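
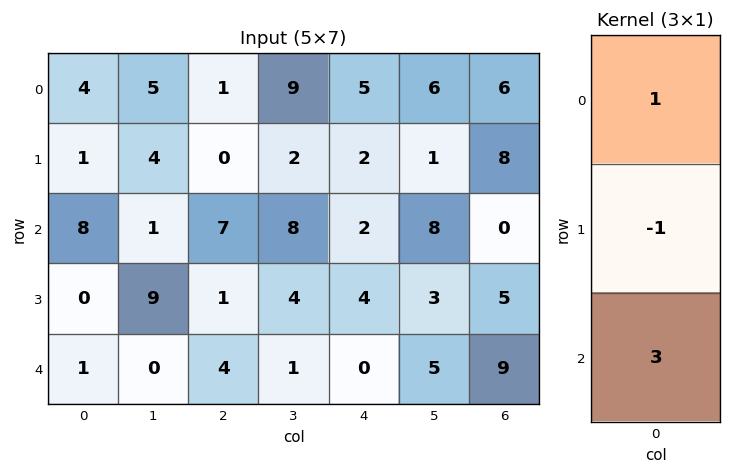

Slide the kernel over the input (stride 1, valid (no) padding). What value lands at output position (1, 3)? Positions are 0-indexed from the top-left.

The receptive field on the input at this output position is [2 / 8 / 4]. Elementwise product with the kernel and sum: 2·1 + 8·-1 + 4·3.

6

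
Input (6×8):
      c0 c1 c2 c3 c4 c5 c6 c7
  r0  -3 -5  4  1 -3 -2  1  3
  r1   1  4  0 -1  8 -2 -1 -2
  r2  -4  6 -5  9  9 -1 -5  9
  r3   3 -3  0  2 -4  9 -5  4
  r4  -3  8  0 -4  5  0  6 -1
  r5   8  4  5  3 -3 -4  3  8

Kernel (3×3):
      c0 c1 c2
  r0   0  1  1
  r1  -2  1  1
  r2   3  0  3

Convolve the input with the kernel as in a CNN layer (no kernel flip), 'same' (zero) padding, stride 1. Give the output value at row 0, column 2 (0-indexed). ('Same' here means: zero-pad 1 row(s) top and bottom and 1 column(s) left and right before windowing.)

The receptive field on the zero-padded input at this output position is [0 0 0 / -5 4 1 / 4 0 -1]. Elementwise product with the kernel and sum: 0·1 + 0·1 + -5·-2 + 4·1 + 1·1 + 4·3 + -1·3.

24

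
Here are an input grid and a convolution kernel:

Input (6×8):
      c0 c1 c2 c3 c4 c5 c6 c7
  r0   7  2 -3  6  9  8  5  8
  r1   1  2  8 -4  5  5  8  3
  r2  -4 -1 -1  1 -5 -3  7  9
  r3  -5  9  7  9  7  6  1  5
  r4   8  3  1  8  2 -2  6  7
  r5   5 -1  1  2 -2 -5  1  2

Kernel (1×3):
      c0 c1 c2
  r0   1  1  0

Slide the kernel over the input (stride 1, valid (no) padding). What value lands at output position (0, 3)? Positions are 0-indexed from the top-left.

The receptive field on the input at this output position is [6 9 8]. Elementwise product with the kernel and sum: 6·1 + 9·1.

15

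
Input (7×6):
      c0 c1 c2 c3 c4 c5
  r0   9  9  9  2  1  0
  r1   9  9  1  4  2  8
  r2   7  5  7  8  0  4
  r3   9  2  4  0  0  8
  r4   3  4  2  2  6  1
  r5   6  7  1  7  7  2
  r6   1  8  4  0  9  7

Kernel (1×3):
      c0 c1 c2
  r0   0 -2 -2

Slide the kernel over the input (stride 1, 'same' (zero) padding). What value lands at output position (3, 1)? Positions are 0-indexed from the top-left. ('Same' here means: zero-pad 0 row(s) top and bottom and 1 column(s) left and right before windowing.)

The receptive field on the zero-padded input at this output position is [9 2 4]. Elementwise product with the kernel and sum: 2·-2 + 4·-2.

-12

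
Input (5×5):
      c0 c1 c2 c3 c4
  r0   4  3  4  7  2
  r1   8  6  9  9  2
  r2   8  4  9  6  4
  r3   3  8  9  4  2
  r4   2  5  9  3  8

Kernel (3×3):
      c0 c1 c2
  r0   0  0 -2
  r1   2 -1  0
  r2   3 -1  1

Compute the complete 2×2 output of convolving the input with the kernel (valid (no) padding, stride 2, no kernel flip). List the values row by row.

Output[0,0]: The receptive field on the input at this output position is [4 3 4 / 8 6 9 / 8 4 9]. Elementwise product with the kernel and sum: 4·-2 + 8·2 + 6·-1 + 8·3 + 4·-1 + 9·1.
Output[0,1]: The receptive field on the input at this output position is [4 7 2 / 9 9 2 / 9 6 4]. Elementwise product with the kernel and sum: 2·-2 + 9·2 + 9·-1 + 9·3 + 6·-1 + 4·1.

31 30
-10 38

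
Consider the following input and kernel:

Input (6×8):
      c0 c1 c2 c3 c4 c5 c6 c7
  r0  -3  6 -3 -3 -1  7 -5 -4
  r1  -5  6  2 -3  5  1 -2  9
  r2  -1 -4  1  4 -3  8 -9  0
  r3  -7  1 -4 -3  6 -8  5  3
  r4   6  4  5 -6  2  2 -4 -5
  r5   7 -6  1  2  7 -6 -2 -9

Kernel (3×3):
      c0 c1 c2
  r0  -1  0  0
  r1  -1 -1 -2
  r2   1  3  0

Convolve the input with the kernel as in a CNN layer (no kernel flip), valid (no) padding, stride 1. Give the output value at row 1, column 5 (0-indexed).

The receptive field on the input at this output position is [1 -2 9 / 8 -9 0 / -8 5 3]. Elementwise product with the kernel and sum: 1·-1 + 8·-1 + -9·-1 + 0·-2 + -8·1 + 5·3.

7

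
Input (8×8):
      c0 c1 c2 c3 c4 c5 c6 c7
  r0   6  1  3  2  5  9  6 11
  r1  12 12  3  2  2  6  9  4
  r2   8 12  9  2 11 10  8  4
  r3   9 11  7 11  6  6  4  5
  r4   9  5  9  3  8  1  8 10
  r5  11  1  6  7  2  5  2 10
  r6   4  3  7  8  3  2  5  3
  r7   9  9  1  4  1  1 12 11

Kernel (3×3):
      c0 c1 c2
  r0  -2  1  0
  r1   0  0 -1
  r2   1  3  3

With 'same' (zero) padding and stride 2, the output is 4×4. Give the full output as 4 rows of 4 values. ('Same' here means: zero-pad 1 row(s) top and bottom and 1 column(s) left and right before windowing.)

71 25 17 34
60 42 35 26
40 22 11 23
62 20 -4 59

Output[0,0]: The receptive field on the zero-padded input at this output position is [0 0 0 / 0 6 1 / 0 12 12]. Elementwise product with the kernel and sum: 0·-2 + 0·1 + 1·-1 + 0·1 + 12·3 + 12·3.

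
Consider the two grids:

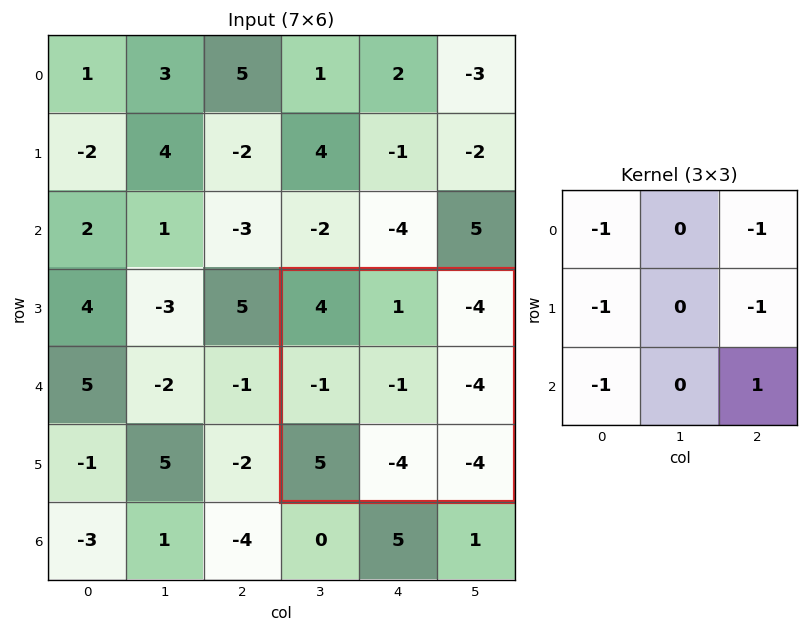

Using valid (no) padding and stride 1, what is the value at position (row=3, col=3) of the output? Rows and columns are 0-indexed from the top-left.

-4

The receptive field on the input at this output position is [4 1 -4 / -1 -1 -4 / 5 -4 -4]. Elementwise product with the kernel and sum: 4·-1 + -4·-1 + -1·-1 + -4·-1 + 5·-1 + -4·1.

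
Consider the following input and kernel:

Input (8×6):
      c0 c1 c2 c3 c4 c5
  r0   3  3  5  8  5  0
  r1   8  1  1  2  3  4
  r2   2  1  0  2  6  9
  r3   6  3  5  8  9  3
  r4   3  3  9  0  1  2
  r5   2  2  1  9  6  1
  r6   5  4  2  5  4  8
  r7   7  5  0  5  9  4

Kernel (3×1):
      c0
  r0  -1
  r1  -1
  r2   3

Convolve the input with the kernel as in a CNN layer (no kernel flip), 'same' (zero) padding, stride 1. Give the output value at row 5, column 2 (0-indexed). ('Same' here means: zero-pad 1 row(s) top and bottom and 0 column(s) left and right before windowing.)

-4

The receptive field on the zero-padded input at this output position is [9 / 1 / 2]. Elementwise product with the kernel and sum: 9·-1 + 1·-1 + 2·3.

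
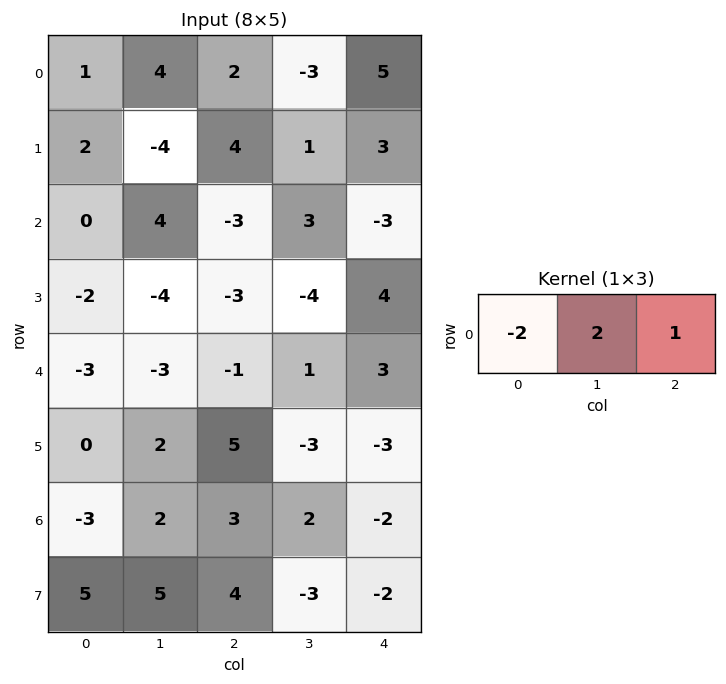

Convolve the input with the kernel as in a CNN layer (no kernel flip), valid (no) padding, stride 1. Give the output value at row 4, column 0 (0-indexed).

The receptive field on the input at this output position is [-3 -3 -1]. Elementwise product with the kernel and sum: -3·-2 + -3·2 + -1·1.

-1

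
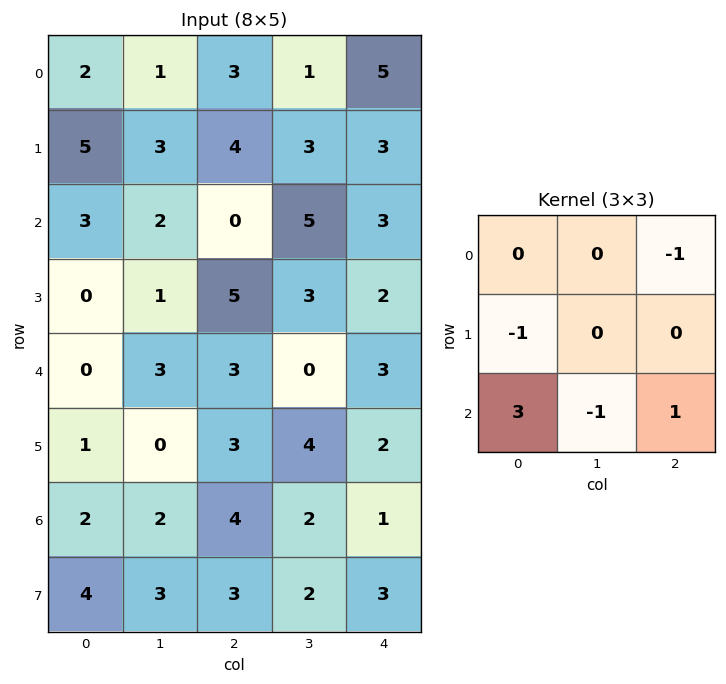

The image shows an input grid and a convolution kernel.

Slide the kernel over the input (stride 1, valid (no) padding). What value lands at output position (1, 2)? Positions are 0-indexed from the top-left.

11

The receptive field on the input at this output position is [4 3 3 / 0 5 3 / 5 3 2]. Elementwise product with the kernel and sum: 3·-1 + 0·-1 + 5·3 + 3·-1 + 2·1.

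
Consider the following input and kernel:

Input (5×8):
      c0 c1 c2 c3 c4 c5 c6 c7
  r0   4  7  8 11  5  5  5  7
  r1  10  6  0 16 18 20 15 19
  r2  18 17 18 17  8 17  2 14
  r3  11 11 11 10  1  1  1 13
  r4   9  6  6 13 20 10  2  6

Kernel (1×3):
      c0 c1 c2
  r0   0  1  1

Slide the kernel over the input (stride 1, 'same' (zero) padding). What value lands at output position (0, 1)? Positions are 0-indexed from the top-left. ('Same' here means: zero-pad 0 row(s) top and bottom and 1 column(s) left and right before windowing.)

The receptive field on the zero-padded input at this output position is [4 7 8]. Elementwise product with the kernel and sum: 7·1 + 8·1.

15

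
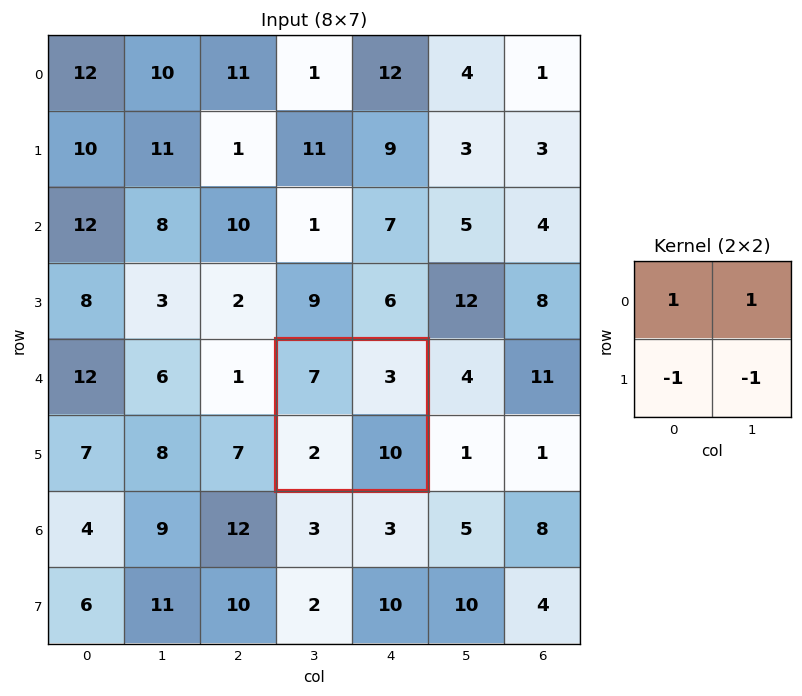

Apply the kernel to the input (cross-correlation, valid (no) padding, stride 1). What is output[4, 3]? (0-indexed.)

The receptive field on the input at this output position is [7 3 / 2 10]. Elementwise product with the kernel and sum: 7·1 + 3·1 + 2·-1 + 10·-1.

-2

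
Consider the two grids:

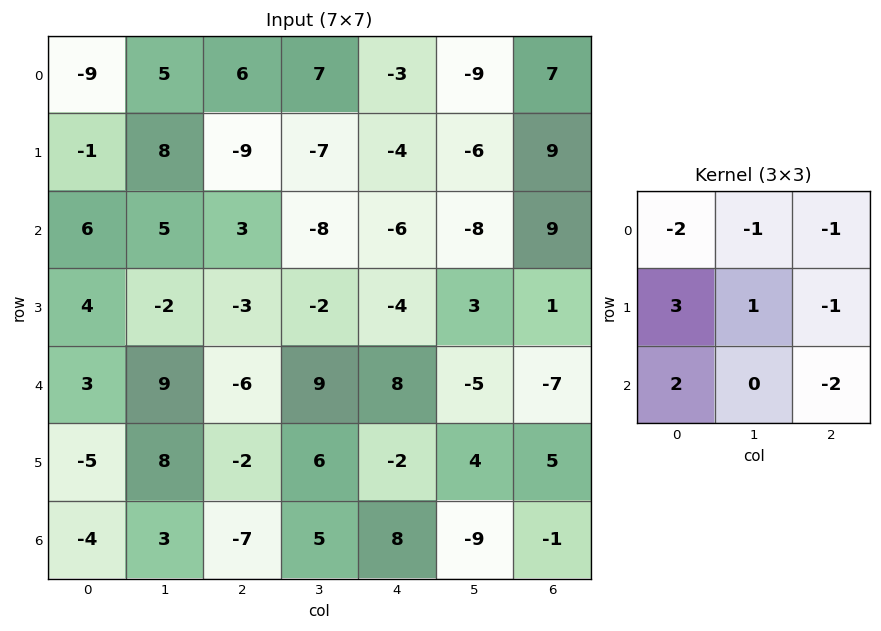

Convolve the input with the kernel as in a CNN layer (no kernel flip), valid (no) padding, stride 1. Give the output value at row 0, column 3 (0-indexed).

The receptive field on the input at this output position is [7 -3 -9 / -7 -4 -6 / -8 -6 -8]. Elementwise product with the kernel and sum: 7·-2 + -3·-1 + -9·-1 + -7·3 + -4·1 + -6·-1 + -8·2 + -8·-2.

-21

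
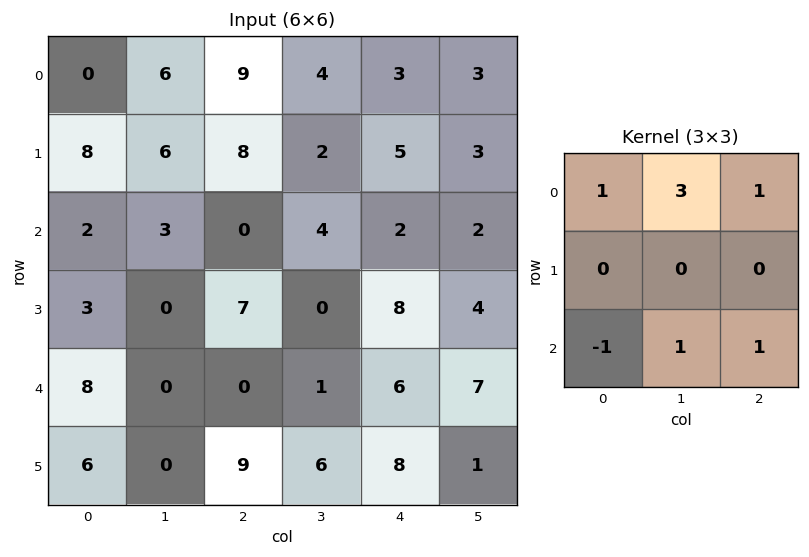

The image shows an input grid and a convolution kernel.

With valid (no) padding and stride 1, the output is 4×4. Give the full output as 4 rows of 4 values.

28 38 30 16
38 39 20 32
3 8 21 24
13 36 20 31

Output[0,0]: The receptive field on the input at this output position is [0 6 9 / 8 6 8 / 2 3 0]. Elementwise product with the kernel and sum: 0·1 + 6·3 + 9·1 + 2·-1 + 3·1 + 0·1.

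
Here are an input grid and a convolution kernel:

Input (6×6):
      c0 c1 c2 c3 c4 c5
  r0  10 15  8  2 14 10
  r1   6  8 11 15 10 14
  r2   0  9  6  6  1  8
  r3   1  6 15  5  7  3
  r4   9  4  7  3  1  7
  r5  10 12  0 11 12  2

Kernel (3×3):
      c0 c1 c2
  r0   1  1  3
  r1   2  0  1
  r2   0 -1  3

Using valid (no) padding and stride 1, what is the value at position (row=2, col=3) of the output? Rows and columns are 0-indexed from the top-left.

The receptive field on the input at this output position is [6 1 8 / 5 7 3 / 3 1 7]. Elementwise product with the kernel and sum: 6·1 + 1·1 + 8·3 + 5·2 + 3·1 + 1·-1 + 7·3.

64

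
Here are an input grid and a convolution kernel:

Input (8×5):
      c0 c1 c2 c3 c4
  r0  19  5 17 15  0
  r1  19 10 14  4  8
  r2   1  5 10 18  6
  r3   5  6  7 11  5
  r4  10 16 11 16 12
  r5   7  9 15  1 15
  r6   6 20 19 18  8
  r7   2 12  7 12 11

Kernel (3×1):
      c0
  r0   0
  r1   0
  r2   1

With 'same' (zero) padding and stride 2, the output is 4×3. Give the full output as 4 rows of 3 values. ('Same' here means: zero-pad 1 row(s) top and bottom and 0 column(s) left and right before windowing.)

19 14 8
5 7 5
7 15 15
2 7 11

Output[0,0]: The receptive field on the zero-padded input at this output position is [0 / 19 / 19]. Elementwise product with the kernel and sum: 19·1.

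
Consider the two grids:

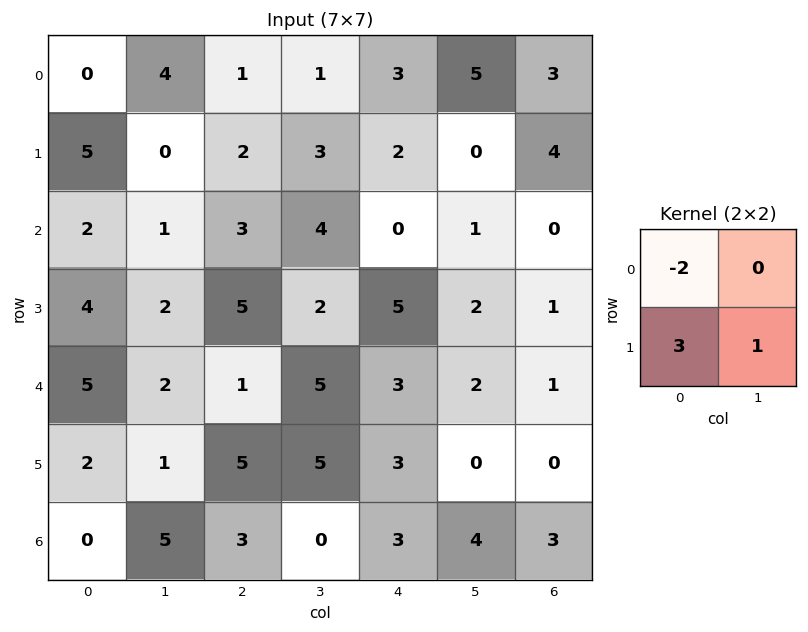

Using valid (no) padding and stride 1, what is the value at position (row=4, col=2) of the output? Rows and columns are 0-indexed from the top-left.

18

The receptive field on the input at this output position is [1 5 / 5 5]. Elementwise product with the kernel and sum: 1·-2 + 5·3 + 5·1.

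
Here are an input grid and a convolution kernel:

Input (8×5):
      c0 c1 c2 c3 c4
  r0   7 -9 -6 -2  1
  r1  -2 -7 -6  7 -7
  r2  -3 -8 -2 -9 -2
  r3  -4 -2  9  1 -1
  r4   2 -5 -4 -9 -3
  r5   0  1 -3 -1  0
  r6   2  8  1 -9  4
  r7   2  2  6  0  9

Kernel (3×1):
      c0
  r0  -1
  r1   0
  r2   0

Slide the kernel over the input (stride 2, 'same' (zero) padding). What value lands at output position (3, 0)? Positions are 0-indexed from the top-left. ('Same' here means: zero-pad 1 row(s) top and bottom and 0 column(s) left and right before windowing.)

0

The receptive field on the zero-padded input at this output position is [0 / 2 / 2]. Elementwise product with the kernel and sum: 0·-1.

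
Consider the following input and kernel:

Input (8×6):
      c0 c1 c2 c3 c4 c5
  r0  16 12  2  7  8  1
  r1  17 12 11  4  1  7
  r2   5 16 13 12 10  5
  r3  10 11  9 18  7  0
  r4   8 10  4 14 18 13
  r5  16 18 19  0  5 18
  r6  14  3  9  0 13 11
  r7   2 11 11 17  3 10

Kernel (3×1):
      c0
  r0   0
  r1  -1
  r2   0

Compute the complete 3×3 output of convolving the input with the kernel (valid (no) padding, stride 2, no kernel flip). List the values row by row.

Output[0,0]: The receptive field on the input at this output position is [16 / 17 / 5]. Elementwise product with the kernel and sum: 17·-1.
Output[0,1]: The receptive field on the input at this output position is [2 / 11 / 13]. Elementwise product with the kernel and sum: 11·-1.

-17 -11 -1
-10 -9 -7
-16 -19 -5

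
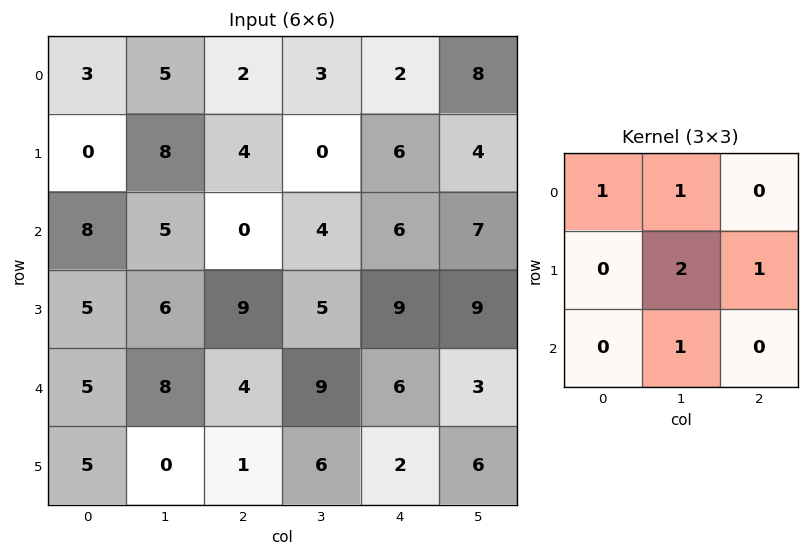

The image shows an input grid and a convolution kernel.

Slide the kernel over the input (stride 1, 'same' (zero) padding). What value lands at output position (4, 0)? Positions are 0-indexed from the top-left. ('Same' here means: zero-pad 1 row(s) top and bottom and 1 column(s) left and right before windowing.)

28

The receptive field on the zero-padded input at this output position is [0 5 6 / 0 5 8 / 0 5 0]. Elementwise product with the kernel and sum: 0·1 + 5·1 + 5·2 + 8·1 + 5·1.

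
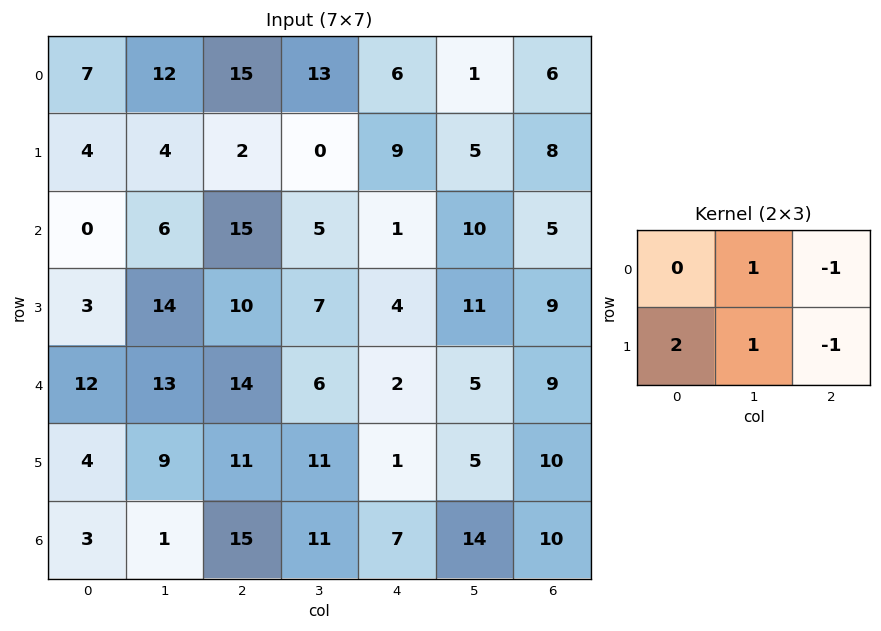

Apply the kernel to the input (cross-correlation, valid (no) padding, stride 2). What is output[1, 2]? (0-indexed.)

15

The receptive field on the input at this output position is [1 10 5 / 4 11 9]. Elementwise product with the kernel and sum: 10·1 + 5·-1 + 4·2 + 11·1 + 9·-1.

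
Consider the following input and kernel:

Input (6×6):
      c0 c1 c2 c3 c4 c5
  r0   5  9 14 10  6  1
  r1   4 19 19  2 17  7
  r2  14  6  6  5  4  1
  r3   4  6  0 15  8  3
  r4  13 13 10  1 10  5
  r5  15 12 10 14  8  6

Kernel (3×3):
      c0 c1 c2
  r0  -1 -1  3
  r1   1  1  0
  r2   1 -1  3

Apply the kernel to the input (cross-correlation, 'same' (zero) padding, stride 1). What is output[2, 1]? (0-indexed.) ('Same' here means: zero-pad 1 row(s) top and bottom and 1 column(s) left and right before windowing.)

52

The receptive field on the zero-padded input at this output position is [4 19 19 / 14 6 6 / 4 6 0]. Elementwise product with the kernel and sum: 4·-1 + 19·-1 + 19·3 + 14·1 + 6·1 + 4·1 + 6·-1 + 0·3.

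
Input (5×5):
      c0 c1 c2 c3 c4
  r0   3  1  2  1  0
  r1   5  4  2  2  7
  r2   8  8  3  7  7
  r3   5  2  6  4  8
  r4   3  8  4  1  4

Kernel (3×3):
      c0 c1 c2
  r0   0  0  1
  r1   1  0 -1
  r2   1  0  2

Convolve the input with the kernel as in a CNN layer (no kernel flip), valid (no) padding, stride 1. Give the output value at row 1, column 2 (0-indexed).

The receptive field on the input at this output position is [2 2 7 / 3 7 7 / 6 4 8]. Elementwise product with the kernel and sum: 7·1 + 3·1 + 7·-1 + 6·1 + 8·2.

25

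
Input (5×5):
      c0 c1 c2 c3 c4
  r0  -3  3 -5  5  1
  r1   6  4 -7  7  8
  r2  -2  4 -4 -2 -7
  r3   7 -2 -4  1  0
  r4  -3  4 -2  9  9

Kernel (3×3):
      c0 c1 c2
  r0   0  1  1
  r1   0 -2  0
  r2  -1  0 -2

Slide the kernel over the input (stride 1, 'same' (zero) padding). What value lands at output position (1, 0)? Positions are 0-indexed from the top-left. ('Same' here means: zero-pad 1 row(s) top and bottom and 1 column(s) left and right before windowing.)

The receptive field on the zero-padded input at this output position is [0 -3 3 / 0 6 4 / 0 -2 4]. Elementwise product with the kernel and sum: -3·1 + 3·1 + 6·-2 + 0·-1 + 4·-2.

-20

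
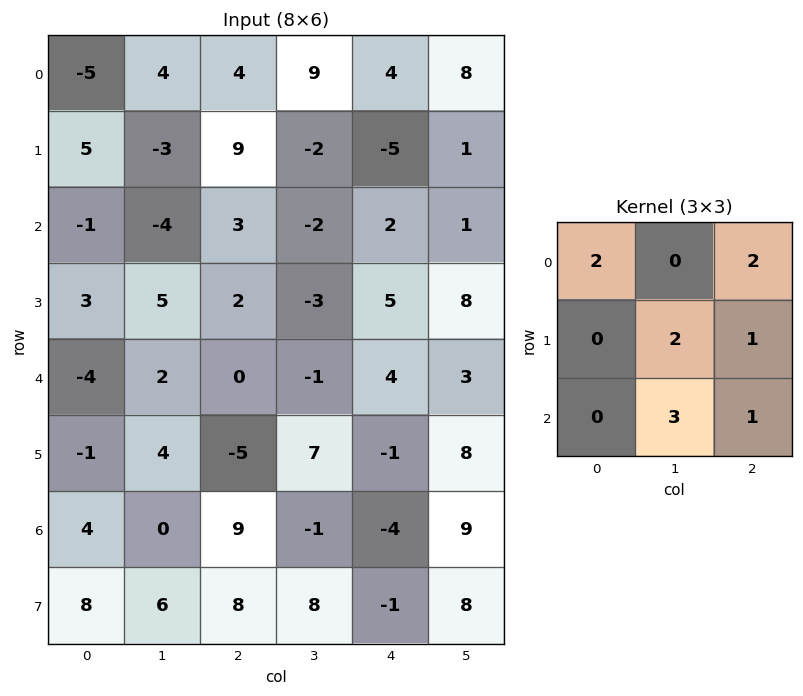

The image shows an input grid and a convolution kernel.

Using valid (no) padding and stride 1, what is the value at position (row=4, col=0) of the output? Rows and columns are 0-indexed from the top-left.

The receptive field on the input at this output position is [-4 2 0 / -1 4 -5 / 4 0 9]. Elementwise product with the kernel and sum: -4·2 + 0·2 + 4·2 + -5·1 + 0·3 + 9·1.

4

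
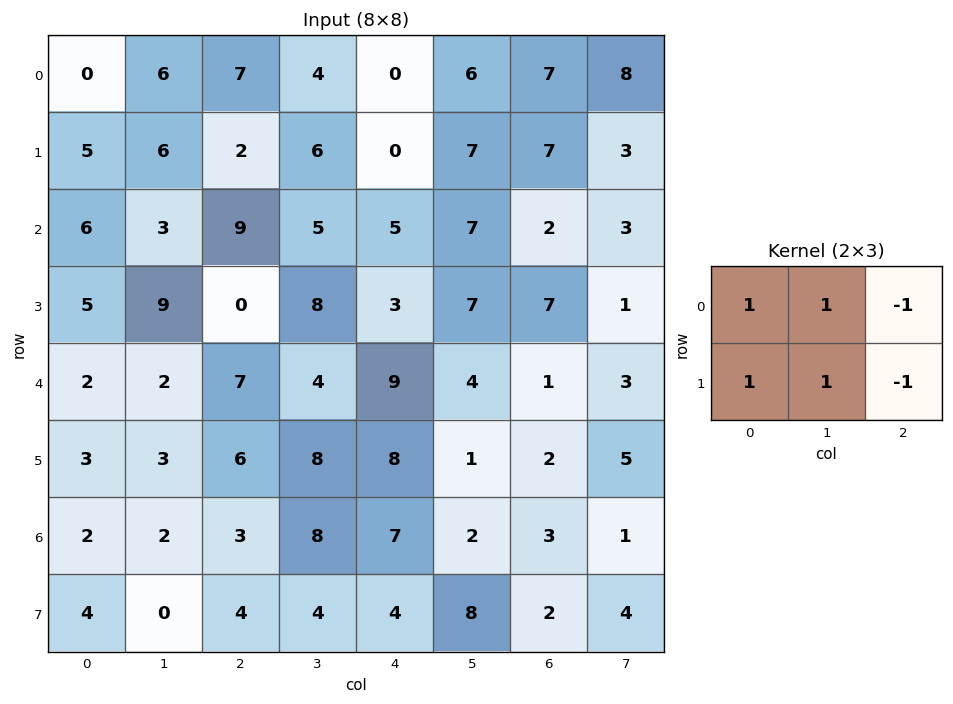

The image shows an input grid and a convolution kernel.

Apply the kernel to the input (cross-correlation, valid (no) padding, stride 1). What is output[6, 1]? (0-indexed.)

-3

The receptive field on the input at this output position is [2 3 8 / 0 4 4]. Elementwise product with the kernel and sum: 2·1 + 3·1 + 8·-1 + 0·1 + 4·1 + 4·-1.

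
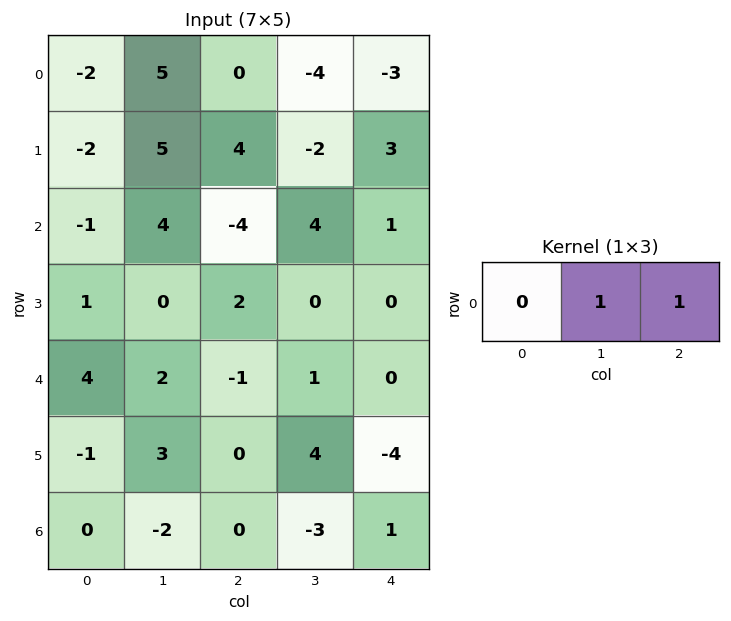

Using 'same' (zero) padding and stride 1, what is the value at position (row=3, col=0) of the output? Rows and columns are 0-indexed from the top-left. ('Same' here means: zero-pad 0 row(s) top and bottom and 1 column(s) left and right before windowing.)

The receptive field on the zero-padded input at this output position is [0 1 0]. Elementwise product with the kernel and sum: 1·1 + 0·1.

1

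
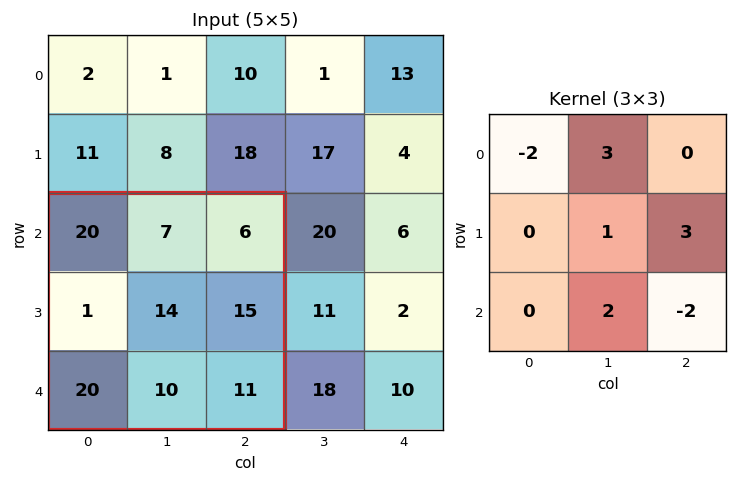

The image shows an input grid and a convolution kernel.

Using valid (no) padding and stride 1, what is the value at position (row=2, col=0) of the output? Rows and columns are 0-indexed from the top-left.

38

The receptive field on the input at this output position is [20 7 6 / 1 14 15 / 20 10 11]. Elementwise product with the kernel and sum: 20·-2 + 7·3 + 14·1 + 15·3 + 10·2 + 11·-2.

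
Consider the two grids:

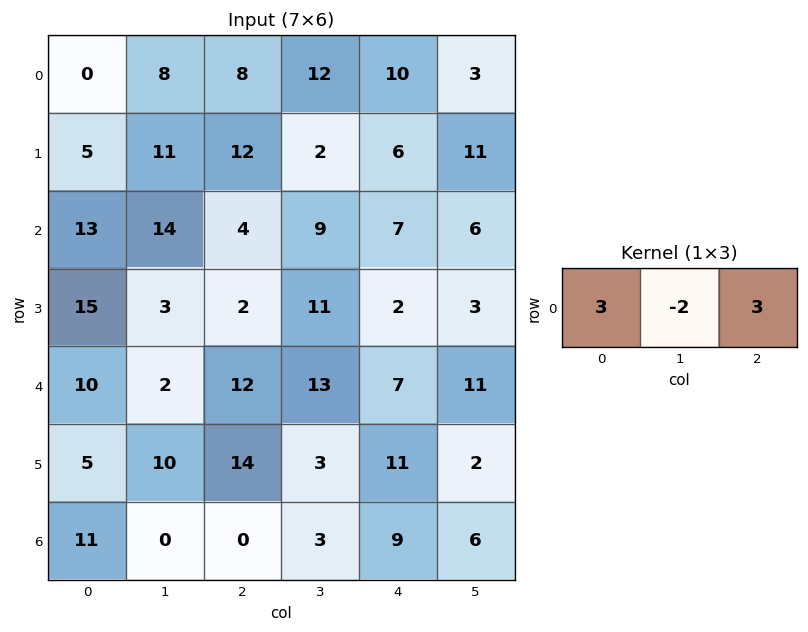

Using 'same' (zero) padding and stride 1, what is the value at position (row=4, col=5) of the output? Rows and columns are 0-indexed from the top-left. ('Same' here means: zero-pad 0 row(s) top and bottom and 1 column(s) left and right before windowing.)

-1

The receptive field on the zero-padded input at this output position is [7 11 0]. Elementwise product with the kernel and sum: 7·3 + 11·-2 + 0·3.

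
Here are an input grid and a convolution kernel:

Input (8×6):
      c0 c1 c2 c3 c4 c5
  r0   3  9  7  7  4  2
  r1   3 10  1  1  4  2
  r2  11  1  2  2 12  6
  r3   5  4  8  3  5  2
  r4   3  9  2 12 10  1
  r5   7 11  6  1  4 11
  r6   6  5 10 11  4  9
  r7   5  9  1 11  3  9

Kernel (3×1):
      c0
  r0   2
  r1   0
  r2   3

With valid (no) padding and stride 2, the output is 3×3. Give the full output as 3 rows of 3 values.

39 20 44
31 10 54
24 34 32

Output[0,0]: The receptive field on the input at this output position is [3 / 3 / 11]. Elementwise product with the kernel and sum: 3·2 + 11·3.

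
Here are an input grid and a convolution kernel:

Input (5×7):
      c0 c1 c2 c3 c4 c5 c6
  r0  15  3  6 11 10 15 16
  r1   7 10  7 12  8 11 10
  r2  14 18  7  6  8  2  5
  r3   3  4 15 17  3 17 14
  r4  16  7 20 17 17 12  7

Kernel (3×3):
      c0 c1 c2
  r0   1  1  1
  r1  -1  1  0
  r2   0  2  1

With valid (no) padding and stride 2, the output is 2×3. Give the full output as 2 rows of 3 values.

70 52 53
74 74 60

Output[0,0]: The receptive field on the input at this output position is [15 3 6 / 7 10 7 / 14 18 7]. Elementwise product with the kernel and sum: 15·1 + 3·1 + 6·1 + 7·-1 + 10·1 + 18·2 + 7·1.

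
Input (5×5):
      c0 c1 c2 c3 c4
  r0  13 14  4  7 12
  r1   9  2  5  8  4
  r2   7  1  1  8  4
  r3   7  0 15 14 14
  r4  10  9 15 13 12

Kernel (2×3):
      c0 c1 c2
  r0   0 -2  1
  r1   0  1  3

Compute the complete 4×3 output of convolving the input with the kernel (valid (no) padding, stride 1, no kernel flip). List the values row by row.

-7 28 18
5 23 8
44 63 44
69 38 35

Output[0,0]: The receptive field on the input at this output position is [13 14 4 / 9 2 5]. Elementwise product with the kernel and sum: 14·-2 + 4·1 + 2·1 + 5·3.
Output[0,1]: The receptive field on the input at this output position is [14 4 7 / 2 5 8]. Elementwise product with the kernel and sum: 4·-2 + 7·1 + 5·1 + 8·3.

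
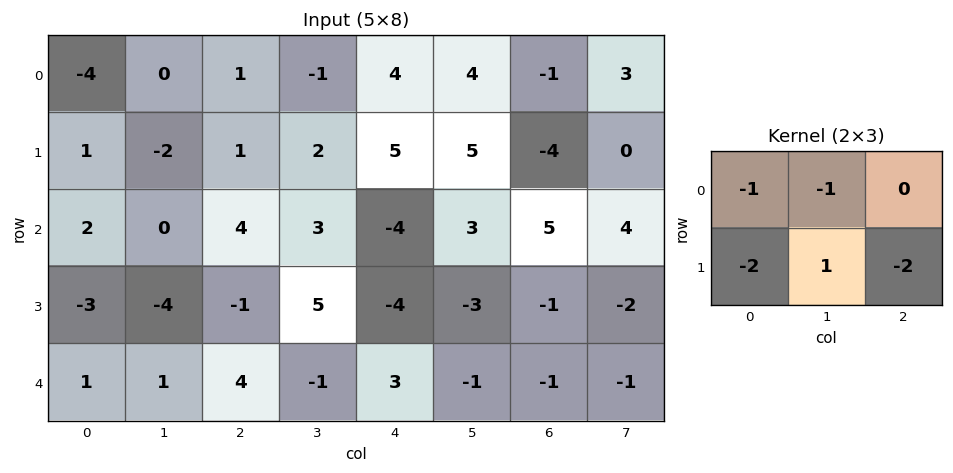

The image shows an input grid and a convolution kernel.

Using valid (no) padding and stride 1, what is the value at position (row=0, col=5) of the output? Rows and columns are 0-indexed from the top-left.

-17

The receptive field on the input at this output position is [4 -1 3 / 5 -4 0]. Elementwise product with the kernel and sum: 4·-1 + -1·-1 + 5·-2 + -4·1 + 0·-2.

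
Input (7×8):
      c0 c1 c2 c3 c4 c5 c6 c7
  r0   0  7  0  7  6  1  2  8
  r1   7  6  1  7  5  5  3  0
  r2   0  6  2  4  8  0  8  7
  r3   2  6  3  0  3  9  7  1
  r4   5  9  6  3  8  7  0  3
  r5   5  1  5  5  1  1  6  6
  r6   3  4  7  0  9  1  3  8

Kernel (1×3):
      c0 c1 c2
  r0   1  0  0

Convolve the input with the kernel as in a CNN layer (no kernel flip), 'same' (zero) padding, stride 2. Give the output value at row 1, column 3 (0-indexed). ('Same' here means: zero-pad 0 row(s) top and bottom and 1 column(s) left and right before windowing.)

0

The receptive field on the zero-padded input at this output position is [0 8 7]. Elementwise product with the kernel and sum: 0·1.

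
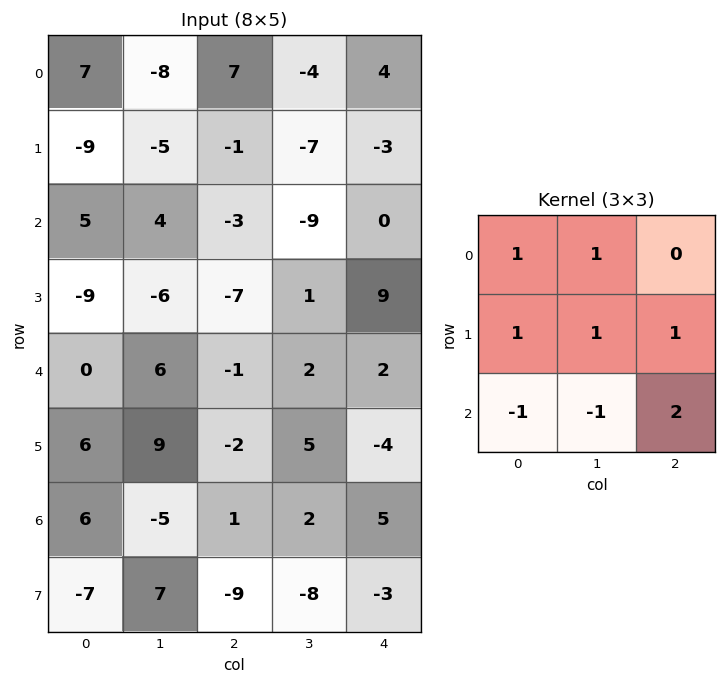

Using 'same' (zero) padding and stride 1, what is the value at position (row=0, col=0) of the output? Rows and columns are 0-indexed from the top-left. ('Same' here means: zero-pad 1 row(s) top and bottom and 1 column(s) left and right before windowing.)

-2

The receptive field on the zero-padded input at this output position is [0 0 0 / 0 7 -8 / 0 -9 -5]. Elementwise product with the kernel and sum: 0·1 + 0·1 + 0·1 + 7·1 + -8·1 + 0·-1 + -9·-1 + -5·2.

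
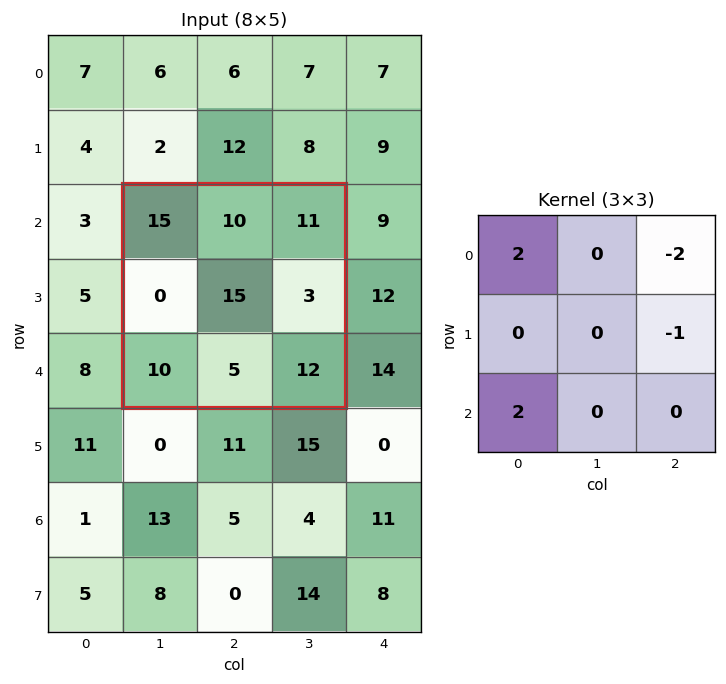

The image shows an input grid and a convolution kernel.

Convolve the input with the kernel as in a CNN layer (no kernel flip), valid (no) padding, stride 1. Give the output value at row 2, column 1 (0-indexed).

The receptive field on the input at this output position is [15 10 11 / 0 15 3 / 10 5 12]. Elementwise product with the kernel and sum: 15·2 + 11·-2 + 3·-1 + 10·2.

25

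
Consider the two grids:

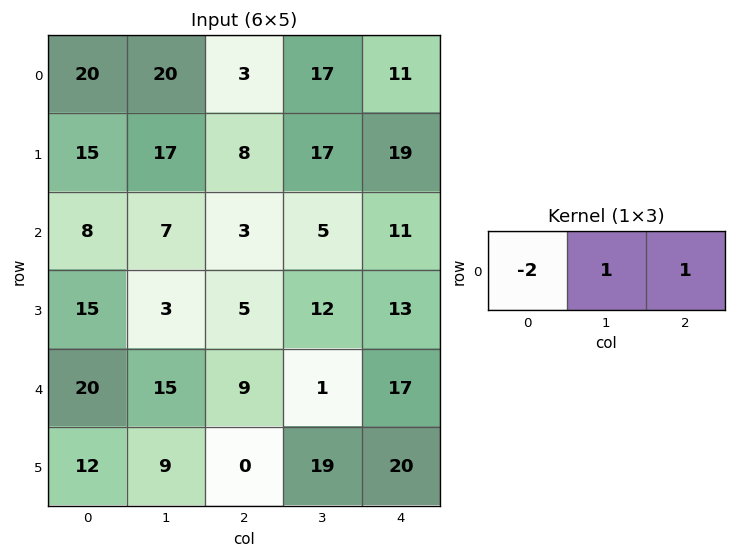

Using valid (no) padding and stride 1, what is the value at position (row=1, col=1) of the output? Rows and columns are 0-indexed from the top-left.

-9

The receptive field on the input at this output position is [17 8 17]. Elementwise product with the kernel and sum: 17·-2 + 8·1 + 17·1.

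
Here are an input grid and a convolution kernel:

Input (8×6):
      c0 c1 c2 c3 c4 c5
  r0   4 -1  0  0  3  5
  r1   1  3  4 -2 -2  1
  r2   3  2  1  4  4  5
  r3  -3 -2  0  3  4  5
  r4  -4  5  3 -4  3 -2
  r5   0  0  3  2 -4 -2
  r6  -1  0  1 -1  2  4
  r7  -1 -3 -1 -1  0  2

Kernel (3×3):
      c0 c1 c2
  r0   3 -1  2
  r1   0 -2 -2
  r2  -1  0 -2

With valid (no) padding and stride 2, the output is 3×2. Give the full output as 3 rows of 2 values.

Output[0,0]: The receptive field on the input at this output position is [4 -1 0 / 1 3 4 / 3 2 1]. Elementwise product with the kernel and sum: 4·3 + -1·-1 + 0·2 + 3·-2 + 4·-2 + 3·-1 + 1·-2.

-6 5
11 -16
-18 18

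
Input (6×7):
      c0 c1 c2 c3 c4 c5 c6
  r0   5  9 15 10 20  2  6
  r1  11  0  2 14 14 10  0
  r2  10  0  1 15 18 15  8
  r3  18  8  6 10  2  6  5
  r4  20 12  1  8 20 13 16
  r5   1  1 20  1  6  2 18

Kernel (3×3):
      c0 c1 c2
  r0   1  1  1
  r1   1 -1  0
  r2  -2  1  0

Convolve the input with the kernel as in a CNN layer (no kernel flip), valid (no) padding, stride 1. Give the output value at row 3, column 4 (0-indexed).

10

The receptive field on the input at this output position is [2 6 5 / 20 13 16 / 6 2 18]. Elementwise product with the kernel and sum: 2·1 + 6·1 + 5·1 + 20·1 + 13·-1 + 6·-2 + 2·1.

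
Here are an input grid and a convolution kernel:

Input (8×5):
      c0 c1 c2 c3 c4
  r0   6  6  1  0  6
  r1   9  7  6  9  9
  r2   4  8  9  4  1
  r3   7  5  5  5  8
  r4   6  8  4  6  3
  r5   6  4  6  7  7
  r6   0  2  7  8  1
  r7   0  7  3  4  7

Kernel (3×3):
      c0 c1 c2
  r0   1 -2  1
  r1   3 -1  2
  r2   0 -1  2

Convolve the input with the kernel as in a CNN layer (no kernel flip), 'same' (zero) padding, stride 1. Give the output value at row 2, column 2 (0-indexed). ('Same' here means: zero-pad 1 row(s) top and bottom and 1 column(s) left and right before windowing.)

32

The receptive field on the zero-padded input at this output position is [7 6 9 / 8 9 4 / 5 5 5]. Elementwise product with the kernel and sum: 7·1 + 6·-2 + 9·1 + 8·3 + 9·-1 + 4·2 + 5·-1 + 5·2.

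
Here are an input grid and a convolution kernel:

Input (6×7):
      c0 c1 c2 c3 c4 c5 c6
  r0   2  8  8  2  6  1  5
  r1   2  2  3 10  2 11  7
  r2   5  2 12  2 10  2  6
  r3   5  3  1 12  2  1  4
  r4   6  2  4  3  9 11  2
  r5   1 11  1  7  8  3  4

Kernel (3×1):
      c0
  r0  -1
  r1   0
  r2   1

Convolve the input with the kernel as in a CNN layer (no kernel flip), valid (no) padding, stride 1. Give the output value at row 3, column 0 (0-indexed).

-4

The receptive field on the input at this output position is [5 / 6 / 1]. Elementwise product with the kernel and sum: 5·-1 + 1·1.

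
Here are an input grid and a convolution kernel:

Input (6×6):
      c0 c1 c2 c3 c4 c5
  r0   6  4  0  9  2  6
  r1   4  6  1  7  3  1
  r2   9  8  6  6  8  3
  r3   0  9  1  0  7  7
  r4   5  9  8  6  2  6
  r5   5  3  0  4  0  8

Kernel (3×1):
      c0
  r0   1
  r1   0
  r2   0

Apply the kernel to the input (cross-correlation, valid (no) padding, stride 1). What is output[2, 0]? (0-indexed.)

9

The receptive field on the input at this output position is [9 / 0 / 5]. Elementwise product with the kernel and sum: 9·1.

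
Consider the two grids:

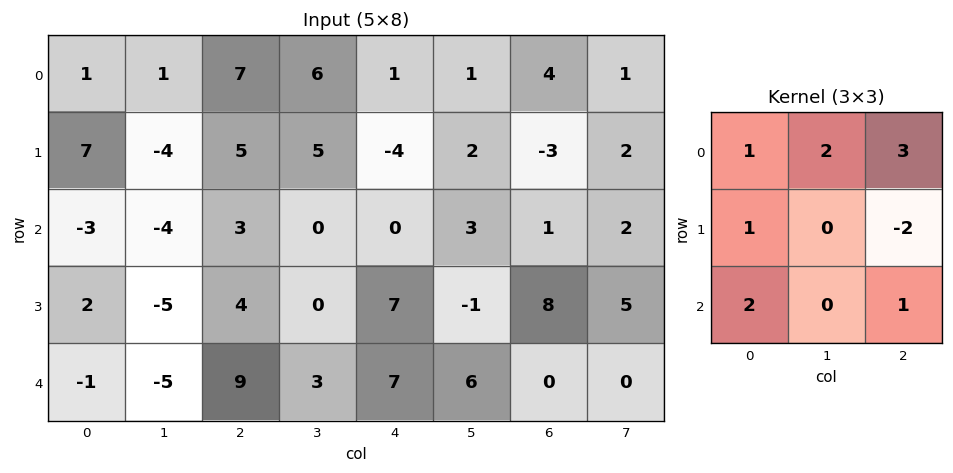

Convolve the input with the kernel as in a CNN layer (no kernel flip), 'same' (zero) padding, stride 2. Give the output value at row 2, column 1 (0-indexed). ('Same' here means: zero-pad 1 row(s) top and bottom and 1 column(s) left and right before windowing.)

The receptive field on the zero-padded input at this output position is [-5 4 0 / -5 9 3 / 0 0 0]. Elementwise product with the kernel and sum: -5·1 + 4·2 + 0·3 + -5·1 + 3·-2 + 0·2 + 0·1.

-8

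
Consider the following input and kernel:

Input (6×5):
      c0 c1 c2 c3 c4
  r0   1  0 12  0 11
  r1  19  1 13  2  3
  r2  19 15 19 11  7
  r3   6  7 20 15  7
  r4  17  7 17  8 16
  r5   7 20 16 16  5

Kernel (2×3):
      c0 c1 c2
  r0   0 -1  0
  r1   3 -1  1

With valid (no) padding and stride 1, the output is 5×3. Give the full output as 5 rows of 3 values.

Output[0,0]: The receptive field on the input at this output position is [1 0 12 / 19 1 13]. Elementwise product with the kernel and sum: 0·-1 + 19·3 + 1·-1 + 13·1.
Output[0,1]: The receptive field on the input at this output position is [0 12 0 / 1 13 2]. Elementwise product with the kernel and sum: 12·-1 + 1·3 + 13·-1 + 2·1.

69 -20 40
60 24 51
16 -3 41
54 -8 44
10 43 29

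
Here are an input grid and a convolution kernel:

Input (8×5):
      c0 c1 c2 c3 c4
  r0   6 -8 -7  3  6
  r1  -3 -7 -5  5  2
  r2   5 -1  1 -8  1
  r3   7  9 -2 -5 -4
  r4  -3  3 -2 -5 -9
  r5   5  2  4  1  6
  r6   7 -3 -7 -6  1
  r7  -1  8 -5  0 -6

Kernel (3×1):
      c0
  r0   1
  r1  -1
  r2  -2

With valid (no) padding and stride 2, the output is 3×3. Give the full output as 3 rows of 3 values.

Output[0,0]: The receptive field on the input at this output position is [6 / -3 / 5]. Elementwise product with the kernel and sum: 6·1 + -3·-1 + 5·-2.

-1 -4 2
4 7 23
-22 8 -17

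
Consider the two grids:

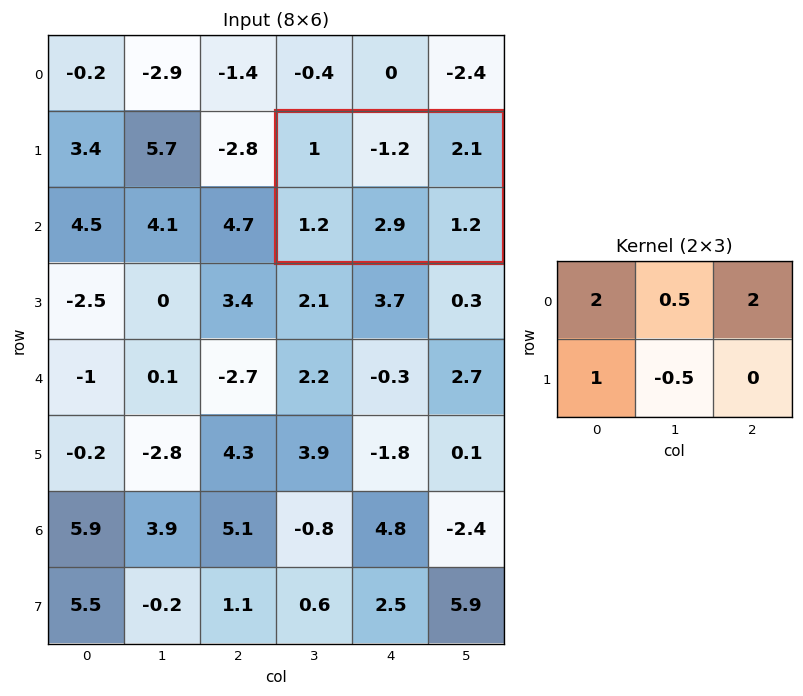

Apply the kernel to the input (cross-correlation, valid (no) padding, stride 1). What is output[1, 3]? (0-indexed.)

5.35

The receptive field on the input at this output position is [1 -1.2 2.1 / 1.2 2.9 1.2]. Elementwise product with the kernel and sum: 1·2 + -1.2·0.5 + 2.1·2 + 1.2·1 + 2.9·-0.5.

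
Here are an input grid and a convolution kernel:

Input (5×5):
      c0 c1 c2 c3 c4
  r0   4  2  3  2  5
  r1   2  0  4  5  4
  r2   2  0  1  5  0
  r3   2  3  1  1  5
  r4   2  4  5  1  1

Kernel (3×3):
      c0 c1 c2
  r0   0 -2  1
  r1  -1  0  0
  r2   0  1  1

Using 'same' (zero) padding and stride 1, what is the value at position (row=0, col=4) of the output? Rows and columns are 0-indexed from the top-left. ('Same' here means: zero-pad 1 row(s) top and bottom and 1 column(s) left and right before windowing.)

2

The receptive field on the zero-padded input at this output position is [0 0 0 / 2 5 0 / 5 4 0]. Elementwise product with the kernel and sum: 0·-2 + 0·1 + 2·-1 + 4·1 + 0·1.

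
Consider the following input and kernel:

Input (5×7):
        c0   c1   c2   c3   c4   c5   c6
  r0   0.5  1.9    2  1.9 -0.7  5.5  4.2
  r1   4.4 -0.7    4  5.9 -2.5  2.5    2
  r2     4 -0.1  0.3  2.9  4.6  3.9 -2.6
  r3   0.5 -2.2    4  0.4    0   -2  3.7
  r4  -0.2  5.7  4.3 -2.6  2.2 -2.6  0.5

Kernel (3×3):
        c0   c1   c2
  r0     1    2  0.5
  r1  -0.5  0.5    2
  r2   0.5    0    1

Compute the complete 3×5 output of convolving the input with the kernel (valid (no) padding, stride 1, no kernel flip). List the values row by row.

Output[0,0]: The receptive field on the input at this output position is [0.5 1.9 2 / 4.4 -0.7 4 / 4 -0.1 0.3]. Elementwise product with the kernel and sum: 0.5·1 + 1.9·2 + 2·0.5 + 4.4·-0.5 + -0.7·0.5 + 4·2 + 4·0.5 + 0.3·1.

13.05 23.85 6.15 9.4 18.6
7.8 15.55 27.05 9 1.65
14.8 6.1 10.95 5.95 19.1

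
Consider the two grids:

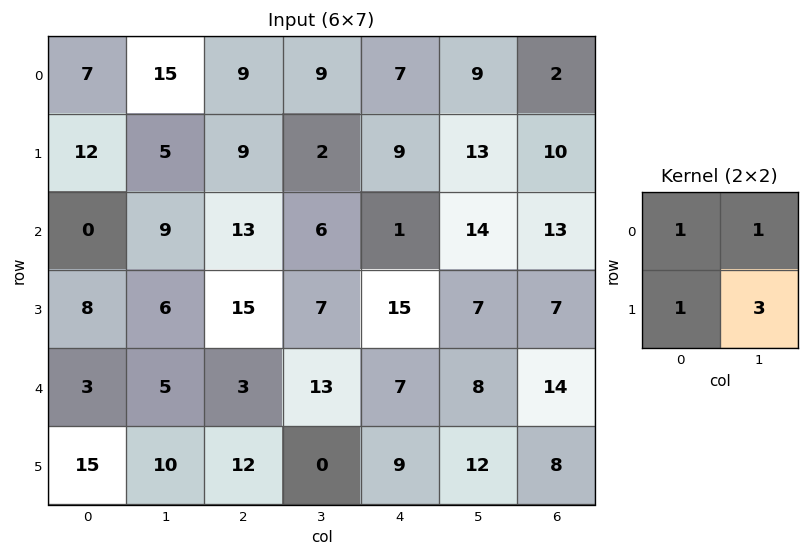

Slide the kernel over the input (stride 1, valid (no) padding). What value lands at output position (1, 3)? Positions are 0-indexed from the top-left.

20

The receptive field on the input at this output position is [2 9 / 6 1]. Elementwise product with the kernel and sum: 2·1 + 9·1 + 6·1 + 1·3.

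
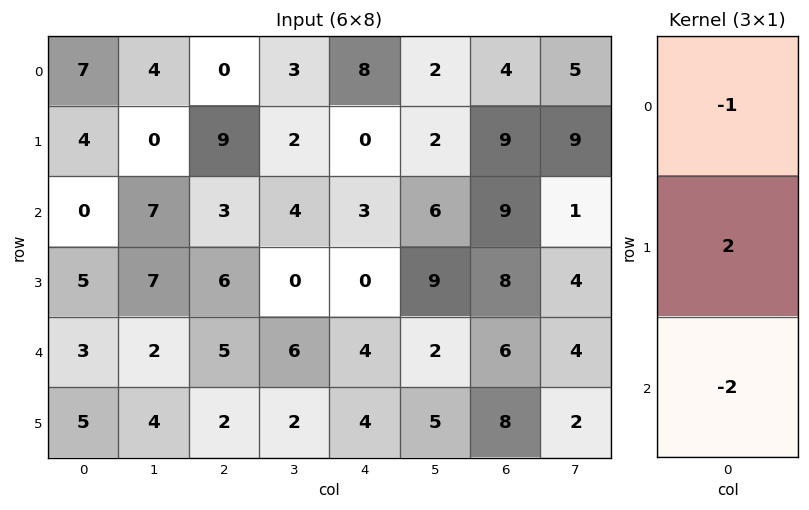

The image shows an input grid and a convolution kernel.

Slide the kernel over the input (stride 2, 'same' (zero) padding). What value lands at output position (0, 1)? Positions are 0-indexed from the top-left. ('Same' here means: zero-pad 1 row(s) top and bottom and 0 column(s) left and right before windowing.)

The receptive field on the zero-padded input at this output position is [0 / 0 / 9]. Elementwise product with the kernel and sum: 0·-1 + 0·2 + 9·-2.

-18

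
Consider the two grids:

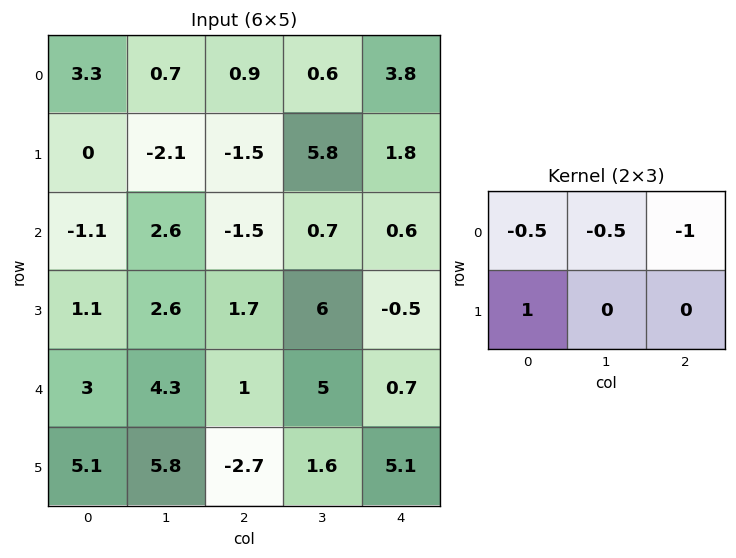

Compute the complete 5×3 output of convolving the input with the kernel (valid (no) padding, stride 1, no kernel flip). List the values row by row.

Output[0,0]: The receptive field on the input at this output position is [3.3 0.7 0.9 / 0 -2.1 -1.5]. Elementwise product with the kernel and sum: 3.3·-0.5 + 0.7·-0.5 + 0.9·-1 + 0·1.

-2.9 -3.5 -6.05
1.45 -1.4 -5.45
1.85 1.35 1.5
-0.55 -3.85 -2.35
0.45 -1.85 -6.4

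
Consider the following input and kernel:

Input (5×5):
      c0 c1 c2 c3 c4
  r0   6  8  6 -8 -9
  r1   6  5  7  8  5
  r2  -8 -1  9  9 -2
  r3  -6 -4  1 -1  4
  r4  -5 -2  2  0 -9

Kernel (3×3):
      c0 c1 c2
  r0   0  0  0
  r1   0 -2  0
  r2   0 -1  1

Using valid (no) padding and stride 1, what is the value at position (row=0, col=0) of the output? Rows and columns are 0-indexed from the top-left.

The receptive field on the input at this output position is [6 8 6 / 6 5 7 / -8 -1 9]. Elementwise product with the kernel and sum: 5·-2 + -1·-1 + 9·1.

0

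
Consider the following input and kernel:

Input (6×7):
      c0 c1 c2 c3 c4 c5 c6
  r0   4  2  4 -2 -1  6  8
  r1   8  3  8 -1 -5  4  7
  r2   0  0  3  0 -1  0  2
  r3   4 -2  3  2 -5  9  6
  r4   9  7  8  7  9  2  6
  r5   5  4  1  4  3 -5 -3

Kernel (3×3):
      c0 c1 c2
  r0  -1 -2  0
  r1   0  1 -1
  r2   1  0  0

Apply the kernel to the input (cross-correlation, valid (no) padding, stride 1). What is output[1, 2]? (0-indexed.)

The receptive field on the input at this output position is [8 -1 -5 / 3 0 -1 / 3 2 -5]. Elementwise product with the kernel and sum: 8·-1 + -1·-2 + 0·1 + -1·-1 + 3·1.

-2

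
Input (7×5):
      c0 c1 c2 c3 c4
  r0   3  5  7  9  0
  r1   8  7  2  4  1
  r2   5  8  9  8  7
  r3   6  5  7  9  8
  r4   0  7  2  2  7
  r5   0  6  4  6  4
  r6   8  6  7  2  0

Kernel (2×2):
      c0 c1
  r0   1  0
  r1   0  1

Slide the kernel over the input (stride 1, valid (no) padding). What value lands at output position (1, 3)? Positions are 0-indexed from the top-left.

The receptive field on the input at this output position is [4 1 / 8 7]. Elementwise product with the kernel and sum: 4·1 + 7·1.

11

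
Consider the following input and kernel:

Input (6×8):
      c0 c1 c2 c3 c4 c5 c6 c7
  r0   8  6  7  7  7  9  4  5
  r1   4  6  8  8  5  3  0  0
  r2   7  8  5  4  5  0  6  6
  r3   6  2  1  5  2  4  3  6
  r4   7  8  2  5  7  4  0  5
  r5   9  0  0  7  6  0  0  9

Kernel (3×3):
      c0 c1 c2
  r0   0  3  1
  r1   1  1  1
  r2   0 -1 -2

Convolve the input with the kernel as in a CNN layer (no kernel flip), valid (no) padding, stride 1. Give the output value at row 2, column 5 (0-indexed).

27

The receptive field on the input at this output position is [0 6 6 / 4 3 6 / 4 0 5]. Elementwise product with the kernel and sum: 6·3 + 6·1 + 4·1 + 3·1 + 6·1 + 0·-1 + 5·-2.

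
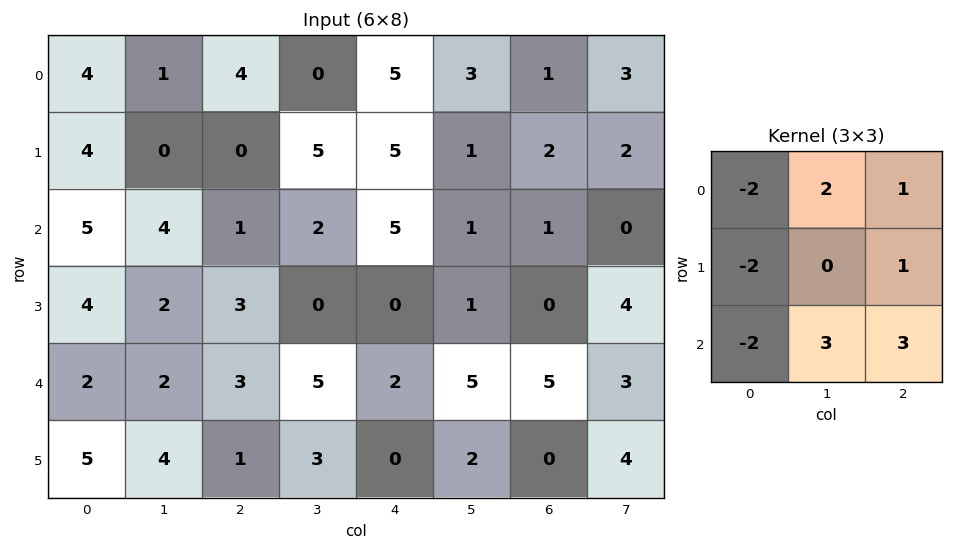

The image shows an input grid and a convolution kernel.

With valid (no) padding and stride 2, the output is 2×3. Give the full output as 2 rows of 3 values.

Output[0,0]: The receptive field on the input at this output position is [4 1 4 / 4 0 0 / 5 4 1]. Elementwise product with the kernel and sum: 4·-2 + 1·2 + 4·1 + 4·-2 + 0·1 + 5·-2 + 4·3 + 1·3.
Output[0,1]: The receptive field on the input at this output position is [4 0 5 / 0 5 5 / 1 2 5]. Elementwise product with the kernel and sum: 4·-2 + 0·2 + 5·1 + 0·-2 + 5·1 + 1·-2 + 2·3 + 5·3.

-5 21 -15
5 16 19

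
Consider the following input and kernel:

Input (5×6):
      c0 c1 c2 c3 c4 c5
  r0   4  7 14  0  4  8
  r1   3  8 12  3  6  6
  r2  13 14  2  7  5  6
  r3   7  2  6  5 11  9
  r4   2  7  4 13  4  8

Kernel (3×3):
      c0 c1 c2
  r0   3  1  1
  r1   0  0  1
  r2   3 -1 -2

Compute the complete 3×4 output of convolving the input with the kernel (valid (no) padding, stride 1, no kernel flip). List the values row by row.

66 64 41 22
38 36 41 13
52 47 20 60

Output[0,0]: The receptive field on the input at this output position is [4 7 14 / 3 8 12 / 13 14 2]. Elementwise product with the kernel and sum: 4·3 + 7·1 + 14·1 + 12·1 + 13·3 + 14·-1 + 2·-2.
Output[0,1]: The receptive field on the input at this output position is [7 14 0 / 8 12 3 / 14 2 7]. Elementwise product with the kernel and sum: 7·3 + 14·1 + 0·1 + 3·1 + 14·3 + 2·-1 + 7·-2.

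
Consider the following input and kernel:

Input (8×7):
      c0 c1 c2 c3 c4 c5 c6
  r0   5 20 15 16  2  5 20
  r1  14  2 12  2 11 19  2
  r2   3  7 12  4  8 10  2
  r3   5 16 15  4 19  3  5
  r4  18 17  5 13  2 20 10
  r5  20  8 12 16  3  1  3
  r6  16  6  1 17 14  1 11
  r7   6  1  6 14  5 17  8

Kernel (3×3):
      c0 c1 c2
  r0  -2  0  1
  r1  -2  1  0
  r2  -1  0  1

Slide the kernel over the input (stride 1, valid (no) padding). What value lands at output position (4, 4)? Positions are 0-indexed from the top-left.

The receptive field on the input at this output position is [2 20 10 / 3 1 3 / 14 1 11]. Elementwise product with the kernel and sum: 2·-2 + 10·1 + 3·-2 + 1·1 + 14·-1 + 11·1.

-2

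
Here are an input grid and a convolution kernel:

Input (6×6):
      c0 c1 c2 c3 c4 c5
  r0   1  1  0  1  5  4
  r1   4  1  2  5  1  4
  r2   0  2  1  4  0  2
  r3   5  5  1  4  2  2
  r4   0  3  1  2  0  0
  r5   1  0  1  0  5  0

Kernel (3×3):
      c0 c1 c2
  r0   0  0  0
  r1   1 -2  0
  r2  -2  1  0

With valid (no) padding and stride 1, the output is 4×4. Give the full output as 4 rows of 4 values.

4 -6 -6 -5
-9 -9 -5 -2
-2 -2 -7 -4
-8 2 -5 7

Output[0,0]: The receptive field on the input at this output position is [1 1 0 / 4 1 2 / 0 2 1]. Elementwise product with the kernel and sum: 4·1 + 1·-2 + 0·-2 + 2·1.
Output[0,1]: The receptive field on the input at this output position is [1 0 1 / 1 2 5 / 2 1 4]. Elementwise product with the kernel and sum: 1·1 + 2·-2 + 2·-2 + 1·1.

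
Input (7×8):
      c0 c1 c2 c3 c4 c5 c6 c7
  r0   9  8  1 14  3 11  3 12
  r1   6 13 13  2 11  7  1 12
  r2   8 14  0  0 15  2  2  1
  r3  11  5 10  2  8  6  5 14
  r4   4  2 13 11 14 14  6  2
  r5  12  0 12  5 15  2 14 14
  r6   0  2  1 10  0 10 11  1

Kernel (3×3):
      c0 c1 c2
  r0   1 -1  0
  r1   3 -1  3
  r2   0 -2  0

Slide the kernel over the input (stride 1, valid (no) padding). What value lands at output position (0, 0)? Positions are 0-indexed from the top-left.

17

The receptive field on the input at this output position is [9 8 1 / 6 13 13 / 8 14 0]. Elementwise product with the kernel and sum: 9·1 + 8·-1 + 6·3 + 13·-1 + 13·3 + 14·-2.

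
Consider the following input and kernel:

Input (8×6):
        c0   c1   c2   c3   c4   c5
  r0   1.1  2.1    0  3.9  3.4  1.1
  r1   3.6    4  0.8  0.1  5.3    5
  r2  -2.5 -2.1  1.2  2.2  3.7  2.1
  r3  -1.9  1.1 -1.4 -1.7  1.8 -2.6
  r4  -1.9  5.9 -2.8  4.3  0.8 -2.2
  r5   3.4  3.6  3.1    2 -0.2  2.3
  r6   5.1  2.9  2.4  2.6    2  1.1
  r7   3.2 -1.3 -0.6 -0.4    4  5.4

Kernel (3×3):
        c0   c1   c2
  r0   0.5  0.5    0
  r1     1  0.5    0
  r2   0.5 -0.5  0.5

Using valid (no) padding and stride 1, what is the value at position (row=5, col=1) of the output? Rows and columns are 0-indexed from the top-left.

6.9

The receptive field on the input at this output position is [3.6 3.1 2 / 2.9 2.4 2.6 / -1.3 -0.6 -0.4]. Elementwise product with the kernel and sum: 3.6·0.5 + 3.1·0.5 + 2.9·1 + 2.4·0.5 + -1.3·0.5 + -0.6·-0.5 + -0.4·0.5.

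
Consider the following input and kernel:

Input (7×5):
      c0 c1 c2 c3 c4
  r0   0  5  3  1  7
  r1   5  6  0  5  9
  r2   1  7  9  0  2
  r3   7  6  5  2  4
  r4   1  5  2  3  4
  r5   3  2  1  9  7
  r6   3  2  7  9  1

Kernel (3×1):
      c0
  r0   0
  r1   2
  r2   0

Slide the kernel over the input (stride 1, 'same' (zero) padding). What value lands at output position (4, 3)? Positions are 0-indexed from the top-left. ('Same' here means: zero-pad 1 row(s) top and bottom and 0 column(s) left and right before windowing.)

The receptive field on the zero-padded input at this output position is [2 / 3 / 9]. Elementwise product with the kernel and sum: 3·2.

6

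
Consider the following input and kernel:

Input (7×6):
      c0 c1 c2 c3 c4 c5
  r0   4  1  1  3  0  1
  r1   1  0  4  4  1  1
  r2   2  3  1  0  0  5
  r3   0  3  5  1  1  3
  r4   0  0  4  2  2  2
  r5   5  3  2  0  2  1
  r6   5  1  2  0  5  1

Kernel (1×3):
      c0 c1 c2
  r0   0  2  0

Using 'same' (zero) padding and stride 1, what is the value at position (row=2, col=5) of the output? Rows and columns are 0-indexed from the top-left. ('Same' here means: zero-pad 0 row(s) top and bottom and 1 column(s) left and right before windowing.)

10

The receptive field on the zero-padded input at this output position is [0 5 0]. Elementwise product with the kernel and sum: 5·2.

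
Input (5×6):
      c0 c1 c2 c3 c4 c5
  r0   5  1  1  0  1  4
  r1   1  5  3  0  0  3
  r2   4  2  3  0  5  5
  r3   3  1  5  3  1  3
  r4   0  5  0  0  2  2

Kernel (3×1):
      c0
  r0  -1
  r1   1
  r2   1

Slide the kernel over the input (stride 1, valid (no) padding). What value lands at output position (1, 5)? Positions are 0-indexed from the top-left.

The receptive field on the input at this output position is [3 / 5 / 3]. Elementwise product with the kernel and sum: 3·-1 + 5·1 + 3·1.

5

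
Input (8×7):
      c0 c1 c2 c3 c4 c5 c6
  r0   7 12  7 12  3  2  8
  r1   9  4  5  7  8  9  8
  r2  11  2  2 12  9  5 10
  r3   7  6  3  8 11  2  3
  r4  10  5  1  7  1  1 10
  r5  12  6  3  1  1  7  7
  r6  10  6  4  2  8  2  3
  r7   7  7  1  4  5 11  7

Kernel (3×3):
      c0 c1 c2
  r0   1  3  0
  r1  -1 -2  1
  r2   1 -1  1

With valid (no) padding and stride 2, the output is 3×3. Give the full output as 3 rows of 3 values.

42 31 5
7 25 22
12 28 5

Output[0,0]: The receptive field on the input at this output position is [7 12 7 / 9 4 5 / 11 2 2]. Elementwise product with the kernel and sum: 7·1 + 12·3 + 9·-1 + 4·-2 + 5·1 + 11·1 + 2·-1 + 2·1.
Output[0,1]: The receptive field on the input at this output position is [7 12 3 / 5 7 8 / 2 12 9]. Elementwise product with the kernel and sum: 7·1 + 12·3 + 5·-1 + 7·-2 + 8·1 + 2·1 + 12·-1 + 9·1.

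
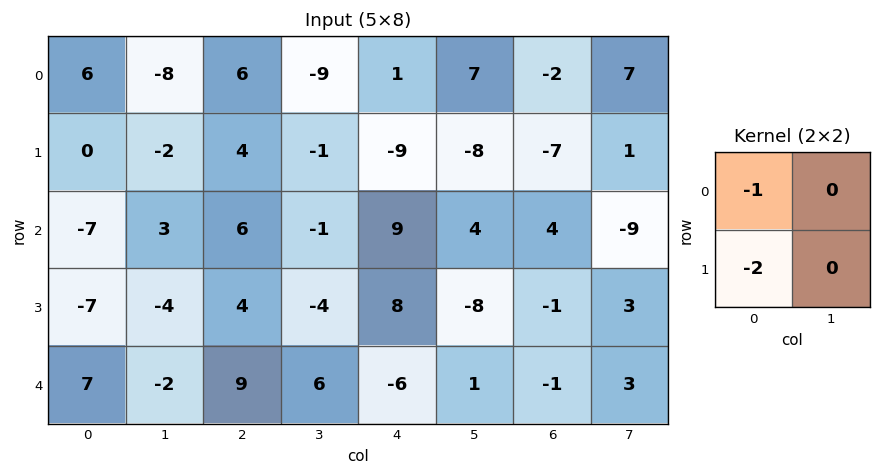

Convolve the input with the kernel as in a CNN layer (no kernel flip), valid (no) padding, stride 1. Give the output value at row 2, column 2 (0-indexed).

-14

The receptive field on the input at this output position is [6 -1 / 4 -4]. Elementwise product with the kernel and sum: 6·-1 + 4·-2.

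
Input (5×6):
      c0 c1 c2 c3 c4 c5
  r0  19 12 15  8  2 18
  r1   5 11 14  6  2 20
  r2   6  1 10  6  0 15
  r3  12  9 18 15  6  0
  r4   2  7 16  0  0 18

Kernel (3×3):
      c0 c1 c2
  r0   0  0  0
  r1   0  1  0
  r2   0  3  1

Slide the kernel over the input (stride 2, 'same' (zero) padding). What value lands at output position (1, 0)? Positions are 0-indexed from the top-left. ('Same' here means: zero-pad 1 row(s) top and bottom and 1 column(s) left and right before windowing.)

51

The receptive field on the zero-padded input at this output position is [0 5 11 / 0 6 1 / 0 12 9]. Elementwise product with the kernel and sum: 6·1 + 12·3 + 9·1.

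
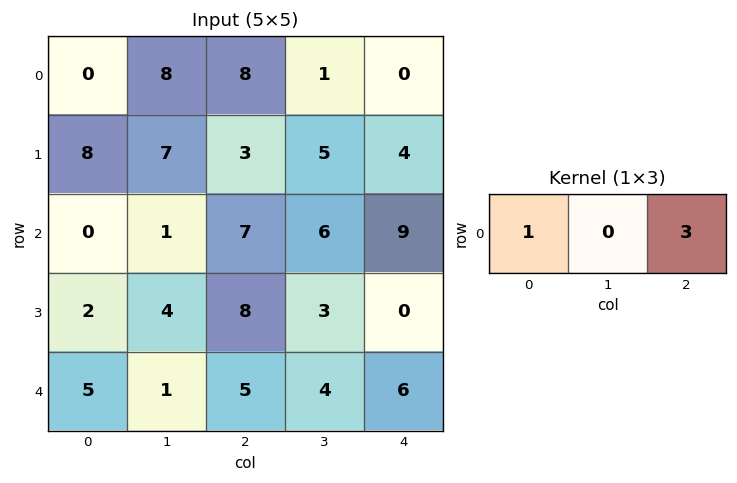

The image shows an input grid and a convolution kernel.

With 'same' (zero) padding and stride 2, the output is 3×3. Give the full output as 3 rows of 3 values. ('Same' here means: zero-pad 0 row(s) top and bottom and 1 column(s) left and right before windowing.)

Output[0,0]: The receptive field on the zero-padded input at this output position is [0 0 8]. Elementwise product with the kernel and sum: 0·1 + 8·3.
Output[0,1]: The receptive field on the zero-padded input at this output position is [8 8 1]. Elementwise product with the kernel and sum: 8·1 + 1·3.

24 11 1
3 19 6
3 13 4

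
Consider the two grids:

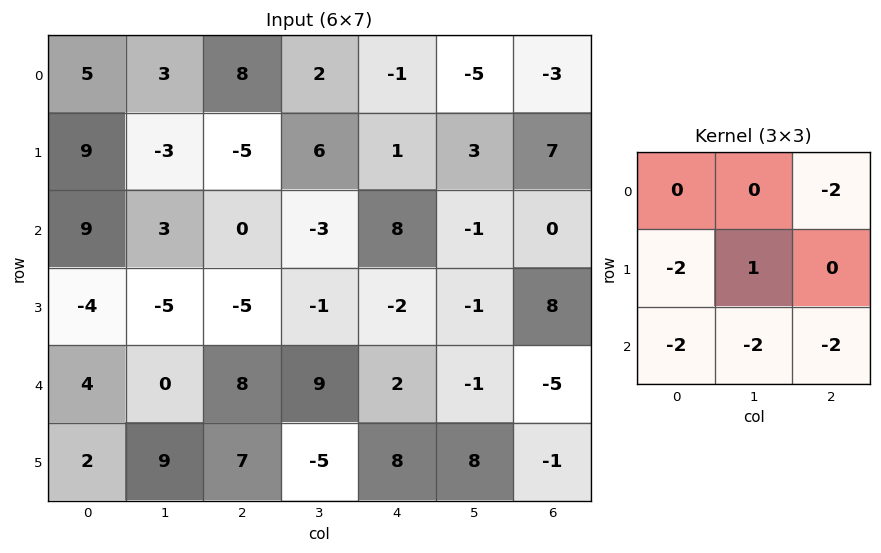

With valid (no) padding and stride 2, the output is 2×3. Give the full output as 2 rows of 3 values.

-61 8 -7
-21 -45 11

Output[0,0]: The receptive field on the input at this output position is [5 3 8 / 9 -3 -5 / 9 3 0]. Elementwise product with the kernel and sum: 8·-2 + 9·-2 + -3·1 + 9·-2 + 3·-2 + 0·-2.
Output[0,1]: The receptive field on the input at this output position is [8 2 -1 / -5 6 1 / 0 -3 8]. Elementwise product with the kernel and sum: -1·-2 + -5·-2 + 6·1 + 0·-2 + -3·-2 + 8·-2.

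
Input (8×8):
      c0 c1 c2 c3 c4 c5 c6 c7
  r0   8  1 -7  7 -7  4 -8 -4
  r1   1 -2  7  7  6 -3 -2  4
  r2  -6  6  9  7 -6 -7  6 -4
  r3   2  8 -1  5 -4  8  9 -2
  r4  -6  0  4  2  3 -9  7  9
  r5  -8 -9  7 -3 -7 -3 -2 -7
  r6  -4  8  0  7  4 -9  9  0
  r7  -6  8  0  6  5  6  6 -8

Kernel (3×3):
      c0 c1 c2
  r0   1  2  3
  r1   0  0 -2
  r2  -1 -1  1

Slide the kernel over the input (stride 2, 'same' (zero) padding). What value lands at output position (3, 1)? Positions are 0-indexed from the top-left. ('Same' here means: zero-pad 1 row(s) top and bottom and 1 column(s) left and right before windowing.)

-20

The receptive field on the zero-padded input at this output position is [-9 7 -3 / 8 0 7 / 8 0 6]. Elementwise product with the kernel and sum: -9·1 + 7·2 + -3·3 + 7·-2 + 8·-1 + 0·-1 + 6·1.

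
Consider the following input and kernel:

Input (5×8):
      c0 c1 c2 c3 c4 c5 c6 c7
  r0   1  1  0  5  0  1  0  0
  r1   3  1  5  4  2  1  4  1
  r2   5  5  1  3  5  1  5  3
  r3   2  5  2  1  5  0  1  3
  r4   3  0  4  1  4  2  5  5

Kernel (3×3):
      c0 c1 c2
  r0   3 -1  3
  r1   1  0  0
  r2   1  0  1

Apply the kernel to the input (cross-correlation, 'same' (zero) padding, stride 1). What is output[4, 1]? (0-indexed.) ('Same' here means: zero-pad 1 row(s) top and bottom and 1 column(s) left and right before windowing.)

The receptive field on the zero-padded input at this output position is [2 5 2 / 3 0 4 / 0 0 0]. Elementwise product with the kernel and sum: 2·3 + 5·-1 + 2·3 + 3·1 + 0·1 + 0·1.

10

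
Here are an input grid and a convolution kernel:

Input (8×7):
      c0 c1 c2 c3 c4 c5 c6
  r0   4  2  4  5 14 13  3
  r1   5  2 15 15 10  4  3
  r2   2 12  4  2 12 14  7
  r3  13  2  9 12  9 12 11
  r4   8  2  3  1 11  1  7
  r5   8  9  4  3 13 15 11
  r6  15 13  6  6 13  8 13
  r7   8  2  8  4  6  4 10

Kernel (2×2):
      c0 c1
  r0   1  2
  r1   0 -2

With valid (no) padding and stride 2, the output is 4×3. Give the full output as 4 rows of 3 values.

4 -16 32
22 -16 16
-6 -1 -17
37 10 21

Output[0,0]: The receptive field on the input at this output position is [4 2 / 5 2]. Elementwise product with the kernel and sum: 4·1 + 2·2 + 2·-2.
Output[0,1]: The receptive field on the input at this output position is [4 5 / 15 15]. Elementwise product with the kernel and sum: 4·1 + 5·2 + 15·-2.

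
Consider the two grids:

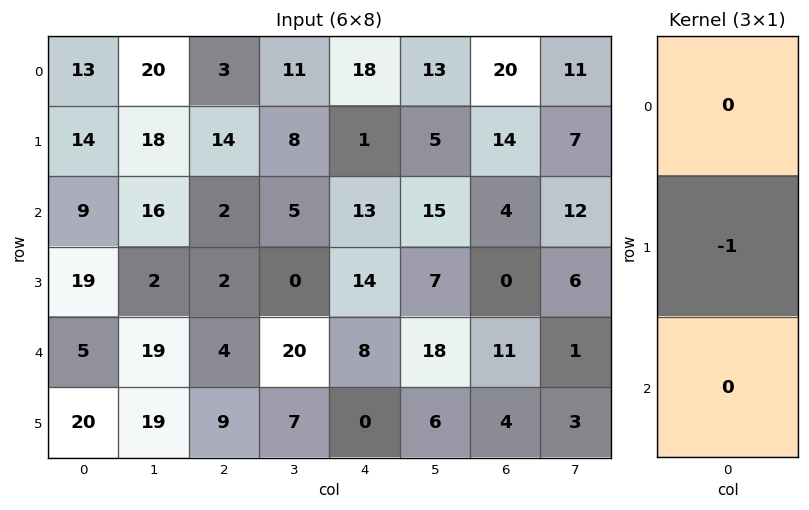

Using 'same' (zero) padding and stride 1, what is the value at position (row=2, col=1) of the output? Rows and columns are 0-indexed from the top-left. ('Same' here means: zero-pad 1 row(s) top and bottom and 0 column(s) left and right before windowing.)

The receptive field on the zero-padded input at this output position is [18 / 16 / 2]. Elementwise product with the kernel and sum: 16·-1.

-16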